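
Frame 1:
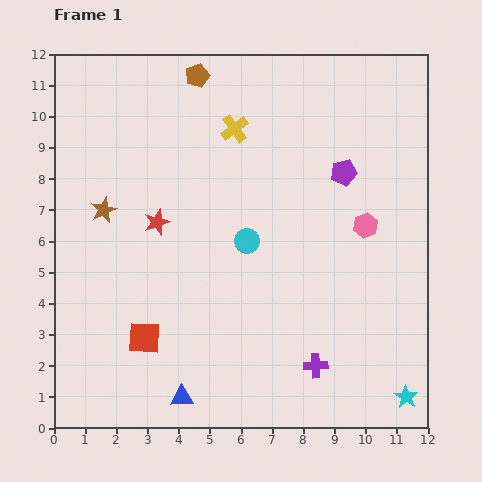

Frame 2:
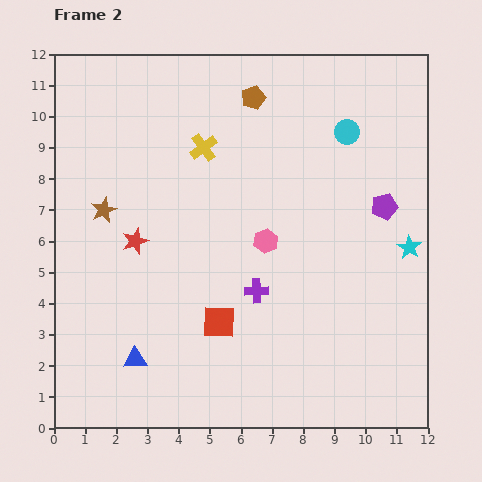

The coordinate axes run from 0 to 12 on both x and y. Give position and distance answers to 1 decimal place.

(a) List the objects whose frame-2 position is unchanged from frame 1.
the brown star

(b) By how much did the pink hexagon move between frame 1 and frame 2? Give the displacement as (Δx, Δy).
(-3.2, -0.5)

The pink hexagon was at (10.0, 6.5) in frame 1 and (6.8, 6.0) in frame 2.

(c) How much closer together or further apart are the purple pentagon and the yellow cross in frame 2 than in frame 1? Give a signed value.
+2.3

Distance in frame 1: 3.8. Distance in frame 2: 6.1.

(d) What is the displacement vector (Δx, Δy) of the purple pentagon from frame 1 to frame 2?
(1.3, -1.1)

The purple pentagon was at (9.3, 8.2) in frame 1 and (10.6, 7.1) in frame 2.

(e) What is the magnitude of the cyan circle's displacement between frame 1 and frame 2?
4.7

The cyan circle moved from (6.2, 6.0) to (9.4, 9.5), a distance of √(3.2² + 3.5²) ≈ 4.7.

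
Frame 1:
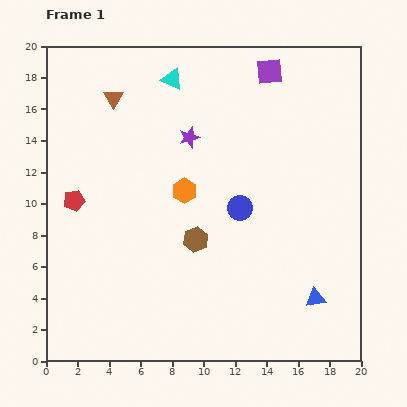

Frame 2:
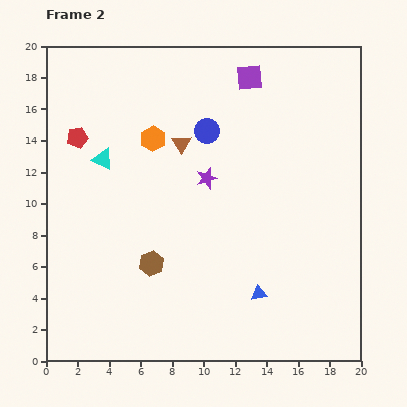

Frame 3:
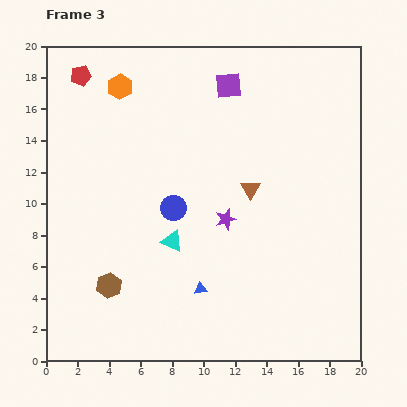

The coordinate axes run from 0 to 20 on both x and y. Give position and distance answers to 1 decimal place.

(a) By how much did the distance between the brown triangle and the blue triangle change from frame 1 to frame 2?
-7.3

Distance in frame 1: 18.0. Distance in frame 2: 10.7.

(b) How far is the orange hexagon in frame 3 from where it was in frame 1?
7.8

The orange hexagon moved from (8.8, 10.8) to (4.7, 17.4), a distance of √(4.1² + 6.6²) ≈ 7.8.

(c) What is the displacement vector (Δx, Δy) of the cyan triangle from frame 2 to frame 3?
(4.4, -5.2)

The cyan triangle was at (3.6, 12.8) in frame 2 and (8.0, 7.6) in frame 3.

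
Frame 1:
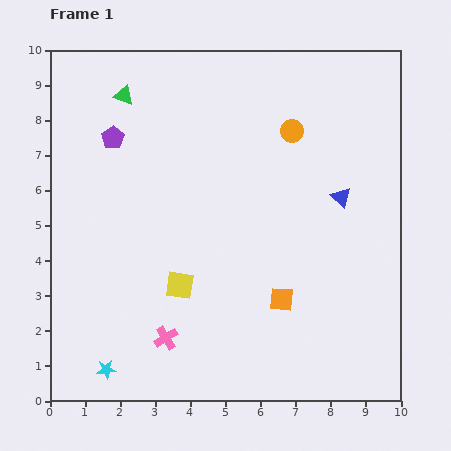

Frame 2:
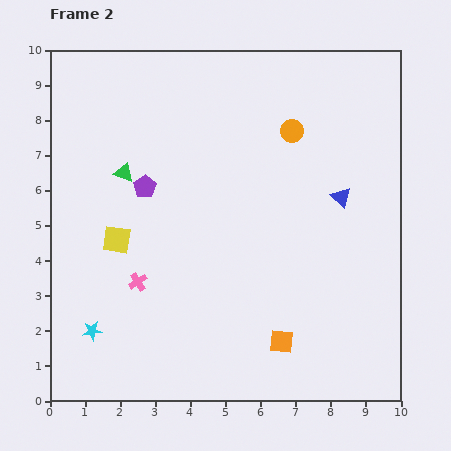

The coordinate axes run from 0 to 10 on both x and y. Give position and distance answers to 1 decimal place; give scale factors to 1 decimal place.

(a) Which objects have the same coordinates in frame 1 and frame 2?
the orange circle, the blue triangle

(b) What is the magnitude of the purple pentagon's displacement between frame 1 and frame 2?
1.7

The purple pentagon moved from (1.8, 7.5) to (2.7, 6.1), a distance of √(0.9² + 1.4²) ≈ 1.7.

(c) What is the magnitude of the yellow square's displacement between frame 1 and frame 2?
2.2

The yellow square moved from (3.7, 3.3) to (1.9, 4.6), a distance of √(1.8² + 1.3²) ≈ 2.2.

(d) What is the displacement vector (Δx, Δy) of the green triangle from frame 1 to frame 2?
(0.0, -2.2)

The green triangle was at (2.1, 8.7) in frame 1 and (2.1, 6.5) in frame 2.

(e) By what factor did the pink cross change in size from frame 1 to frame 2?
0.8×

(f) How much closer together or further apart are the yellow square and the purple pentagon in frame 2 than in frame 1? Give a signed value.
-2.9

Distance in frame 1: 4.6. Distance in frame 2: 1.7.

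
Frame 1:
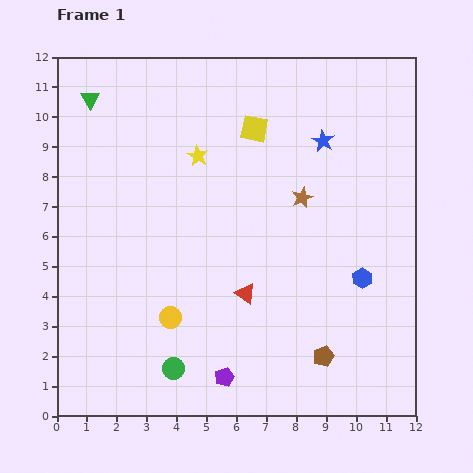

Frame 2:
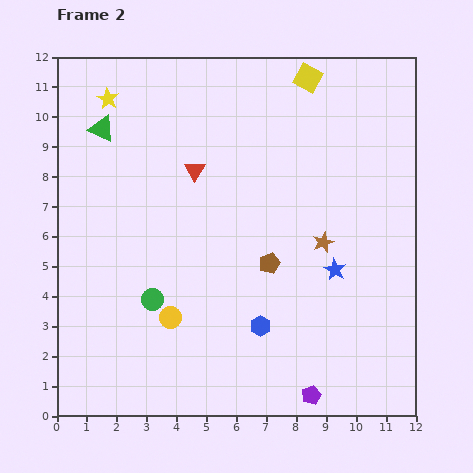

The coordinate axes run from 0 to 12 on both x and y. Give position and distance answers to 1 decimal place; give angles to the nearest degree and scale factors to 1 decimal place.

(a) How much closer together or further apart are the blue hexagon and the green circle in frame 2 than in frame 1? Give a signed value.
-3.3

Distance in frame 1: 7.0. Distance in frame 2: 3.7.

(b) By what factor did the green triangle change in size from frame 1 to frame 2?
1.4×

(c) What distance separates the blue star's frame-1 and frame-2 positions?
4.3

The blue star moved from (8.9, 9.2) to (9.3, 4.9), a distance of √(0.4² + 4.3²) ≈ 4.3.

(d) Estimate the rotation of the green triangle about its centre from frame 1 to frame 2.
35° counter-clockwise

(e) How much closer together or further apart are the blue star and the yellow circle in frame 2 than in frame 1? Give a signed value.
-2.1

Distance in frame 1: 7.8. Distance in frame 2: 5.7.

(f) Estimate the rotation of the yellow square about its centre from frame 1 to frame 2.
18° clockwise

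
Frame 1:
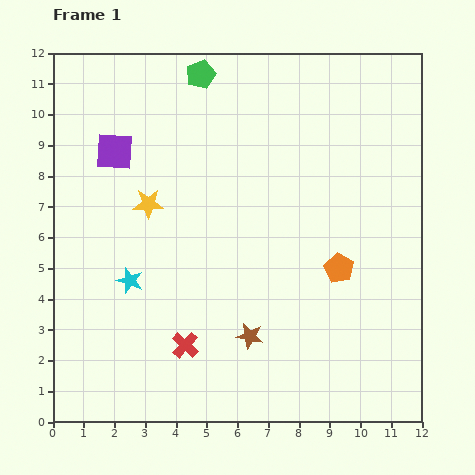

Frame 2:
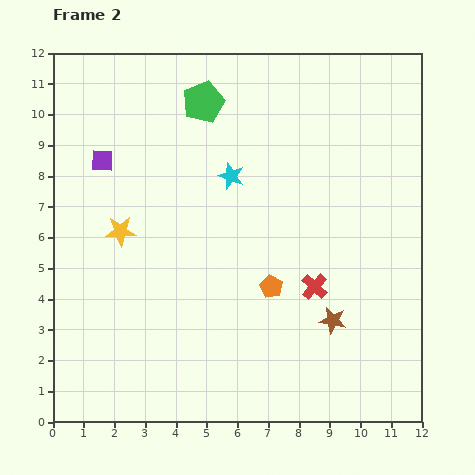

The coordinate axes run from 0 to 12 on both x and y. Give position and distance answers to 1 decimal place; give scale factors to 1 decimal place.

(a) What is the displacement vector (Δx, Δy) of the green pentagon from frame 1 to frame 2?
(0.1, -0.9)

The green pentagon was at (4.8, 11.3) in frame 1 and (4.9, 10.4) in frame 2.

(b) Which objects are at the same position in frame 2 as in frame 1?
none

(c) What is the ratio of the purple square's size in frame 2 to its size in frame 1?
0.6×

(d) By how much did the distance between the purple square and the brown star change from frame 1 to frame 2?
+1.7

Distance in frame 1: 7.4. Distance in frame 2: 9.1.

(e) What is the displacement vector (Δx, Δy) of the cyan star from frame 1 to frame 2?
(3.3, 3.4)

The cyan star was at (2.5, 4.6) in frame 1 and (5.8, 8.0) in frame 2.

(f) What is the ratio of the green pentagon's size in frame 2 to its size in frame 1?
1.4×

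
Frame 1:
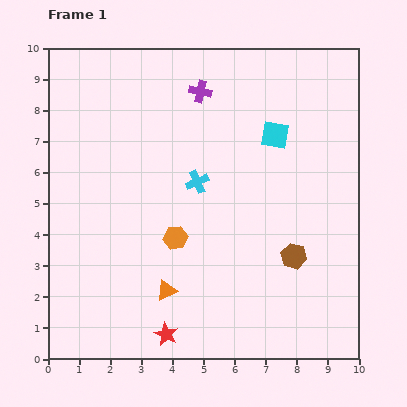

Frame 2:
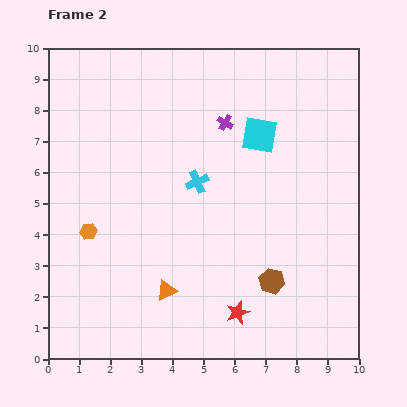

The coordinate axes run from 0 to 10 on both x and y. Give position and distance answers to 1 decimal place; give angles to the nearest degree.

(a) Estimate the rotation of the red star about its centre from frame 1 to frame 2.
25° clockwise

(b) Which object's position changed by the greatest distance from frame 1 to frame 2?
the orange hexagon

(moved 2.8; next 2.4)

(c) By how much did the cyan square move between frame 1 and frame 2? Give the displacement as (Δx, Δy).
(-0.5, 0.0)

The cyan square was at (7.3, 7.2) in frame 1 and (6.8, 7.2) in frame 2.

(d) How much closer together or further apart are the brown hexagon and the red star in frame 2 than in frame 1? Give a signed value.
-3.3

Distance in frame 1: 4.8. Distance in frame 2: 1.5.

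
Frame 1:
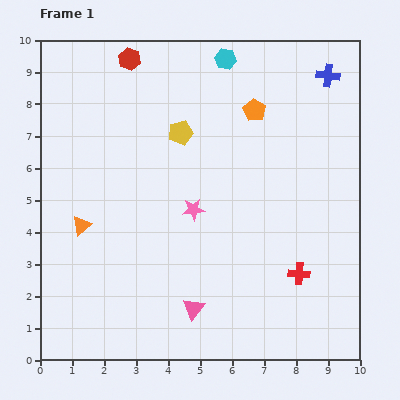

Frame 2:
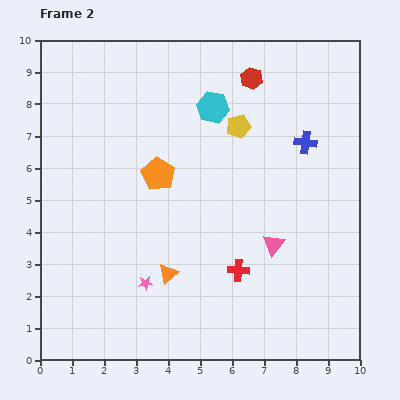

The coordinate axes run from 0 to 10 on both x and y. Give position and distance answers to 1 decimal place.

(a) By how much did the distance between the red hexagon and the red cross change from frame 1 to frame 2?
-2.5

Distance in frame 1: 8.5. Distance in frame 2: 6.0.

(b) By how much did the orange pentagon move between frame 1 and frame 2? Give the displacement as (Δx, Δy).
(-3.0, -2.0)

The orange pentagon was at (6.7, 7.8) in frame 1 and (3.7, 5.8) in frame 2.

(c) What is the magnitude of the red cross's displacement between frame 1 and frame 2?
1.9

The red cross moved from (8.1, 2.7) to (6.2, 2.8), a distance of √(1.9² + 0.1²) ≈ 1.9.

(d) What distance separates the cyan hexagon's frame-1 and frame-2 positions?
1.6

The cyan hexagon moved from (5.8, 9.4) to (5.4, 7.9), a distance of √(0.4² + 1.5²) ≈ 1.6.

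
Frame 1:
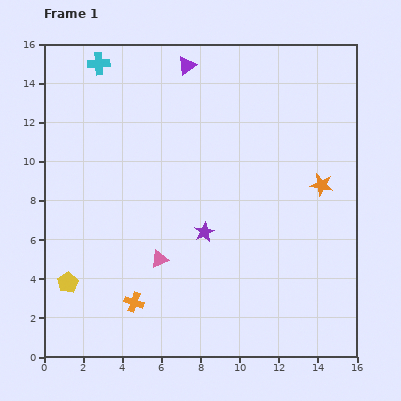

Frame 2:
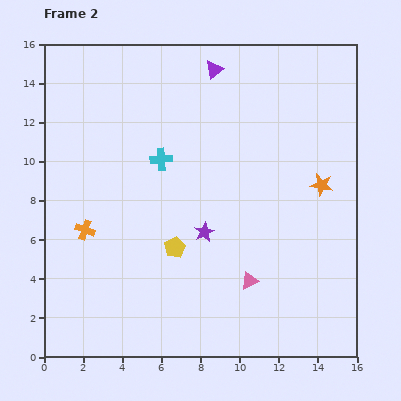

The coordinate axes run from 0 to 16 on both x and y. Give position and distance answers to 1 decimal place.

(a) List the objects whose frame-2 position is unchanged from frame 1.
the purple star, the orange star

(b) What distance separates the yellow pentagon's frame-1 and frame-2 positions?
5.8

The yellow pentagon moved from (1.2, 3.8) to (6.7, 5.6), a distance of √(5.5² + 1.8²) ≈ 5.8.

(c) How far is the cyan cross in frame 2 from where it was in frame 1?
5.9

The cyan cross moved from (2.8, 15.0) to (6.0, 10.1), a distance of √(3.2² + 4.9²) ≈ 5.9.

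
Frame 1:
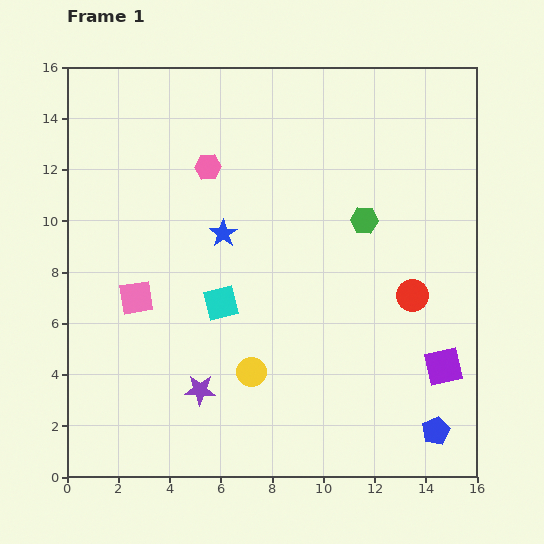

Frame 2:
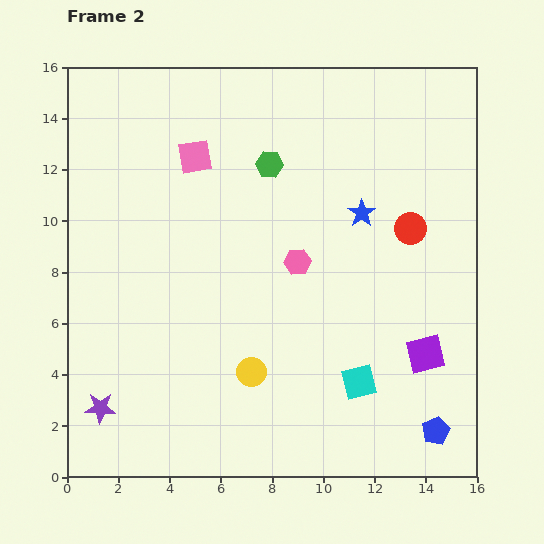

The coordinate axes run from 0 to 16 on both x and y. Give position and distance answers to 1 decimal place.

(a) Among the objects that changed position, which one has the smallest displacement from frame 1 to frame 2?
the purple square

(moved 0.9)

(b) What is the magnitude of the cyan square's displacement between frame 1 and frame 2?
6.2

The cyan square moved from (6.0, 6.8) to (11.4, 3.7), a distance of √(5.4² + 3.1²) ≈ 6.2.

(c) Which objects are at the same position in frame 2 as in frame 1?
the blue pentagon, the yellow circle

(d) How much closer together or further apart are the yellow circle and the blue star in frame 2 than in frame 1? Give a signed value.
+2.0

Distance in frame 1: 5.5. Distance in frame 2: 7.5.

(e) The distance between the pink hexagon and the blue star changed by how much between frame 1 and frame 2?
+0.4

Distance in frame 1: 2.7. Distance in frame 2: 3.1.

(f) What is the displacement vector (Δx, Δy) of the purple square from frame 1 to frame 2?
(-0.7, 0.5)

The purple square was at (14.7, 4.3) in frame 1 and (14.0, 4.8) in frame 2.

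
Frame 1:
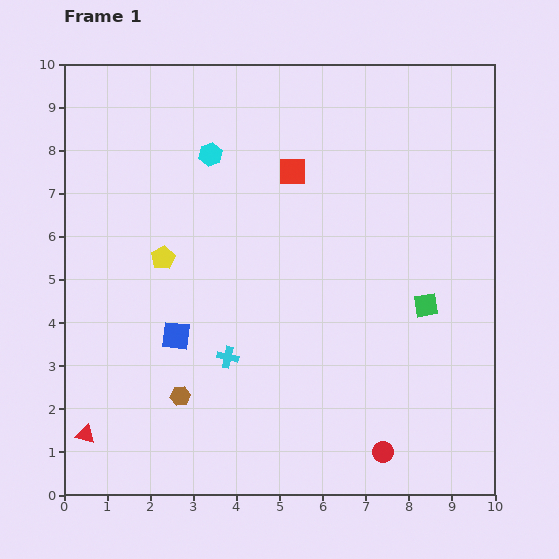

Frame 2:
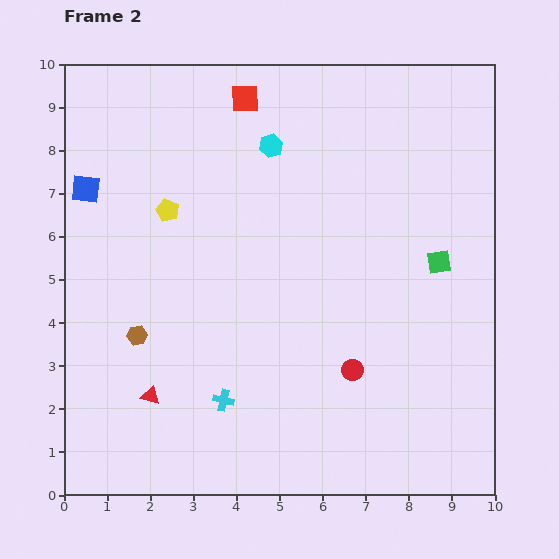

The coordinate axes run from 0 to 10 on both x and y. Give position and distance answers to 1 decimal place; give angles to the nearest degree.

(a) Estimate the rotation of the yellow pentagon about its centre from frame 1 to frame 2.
19° counter-clockwise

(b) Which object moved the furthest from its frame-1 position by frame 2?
the blue square

(moved 4.0; next 2.0)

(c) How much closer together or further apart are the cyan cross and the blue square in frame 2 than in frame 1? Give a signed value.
+4.6

Distance in frame 1: 1.3. Distance in frame 2: 5.9.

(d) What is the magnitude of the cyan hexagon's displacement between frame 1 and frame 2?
1.4

The cyan hexagon moved from (3.4, 7.9) to (4.8, 8.1), a distance of √(1.4² + 0.2²) ≈ 1.4.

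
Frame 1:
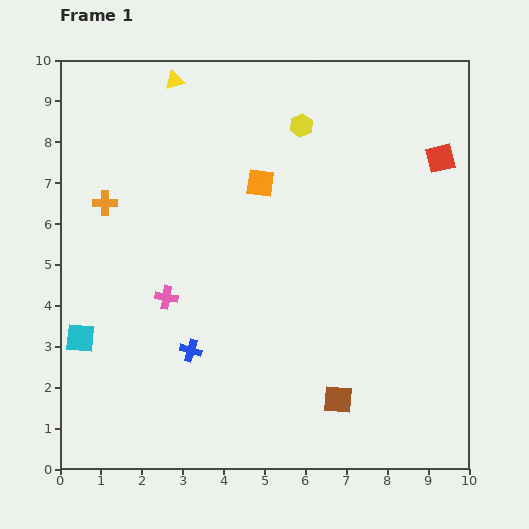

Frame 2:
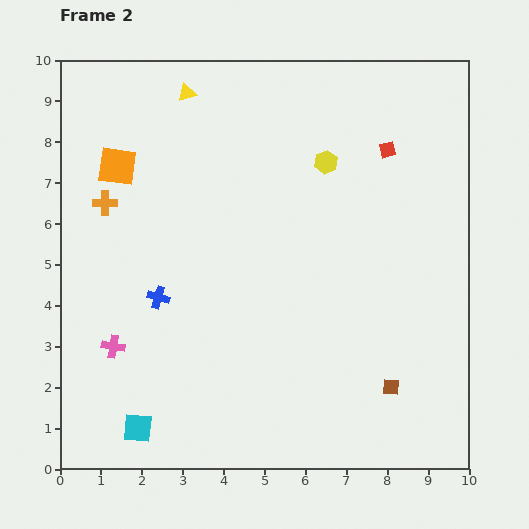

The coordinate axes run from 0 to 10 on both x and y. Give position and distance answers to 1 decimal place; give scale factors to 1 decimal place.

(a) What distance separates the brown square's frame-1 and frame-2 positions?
1.3

The brown square moved from (6.8, 1.7) to (8.1, 2.0), a distance of √(1.3² + 0.3²) ≈ 1.3.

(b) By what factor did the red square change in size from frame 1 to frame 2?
0.6×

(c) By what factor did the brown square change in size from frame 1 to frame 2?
0.6×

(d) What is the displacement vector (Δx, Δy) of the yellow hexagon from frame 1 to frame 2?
(0.6, -0.9)

The yellow hexagon was at (5.9, 8.4) in frame 1 and (6.5, 7.5) in frame 2.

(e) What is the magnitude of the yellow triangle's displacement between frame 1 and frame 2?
0.4

The yellow triangle moved from (2.8, 9.5) to (3.1, 9.2), a distance of √(0.3² + 0.3²) ≈ 0.4.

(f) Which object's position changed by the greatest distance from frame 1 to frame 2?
the orange square

(moved 3.5; next 2.6)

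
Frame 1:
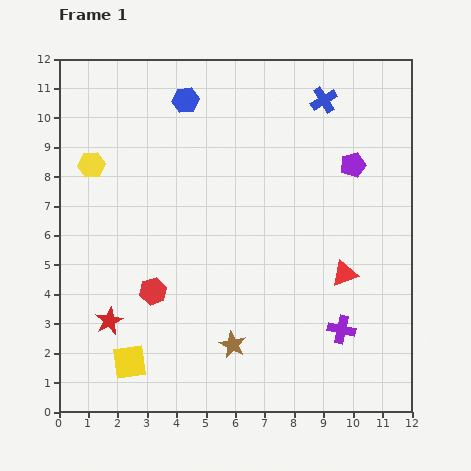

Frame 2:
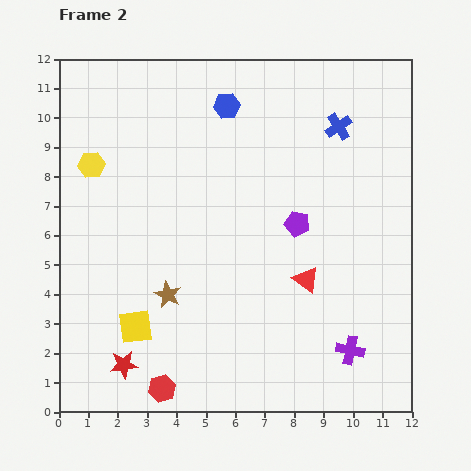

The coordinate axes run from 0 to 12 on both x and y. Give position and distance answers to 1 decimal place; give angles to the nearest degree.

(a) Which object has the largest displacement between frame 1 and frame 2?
the red hexagon

(moved 3.3; next 2.8)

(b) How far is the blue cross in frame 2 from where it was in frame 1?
1.0

The blue cross moved from (9.0, 10.6) to (9.5, 9.7), a distance of √(0.5² + 0.9²) ≈ 1.0.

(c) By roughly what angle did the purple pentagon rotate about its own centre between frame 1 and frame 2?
30° clockwise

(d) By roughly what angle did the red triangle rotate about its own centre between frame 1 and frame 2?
55° clockwise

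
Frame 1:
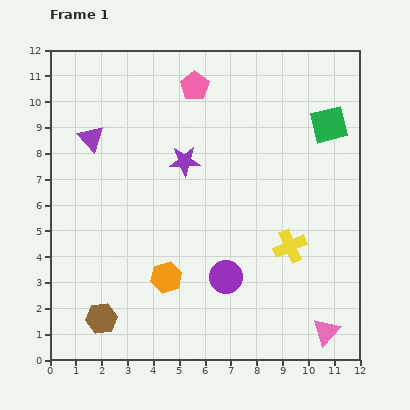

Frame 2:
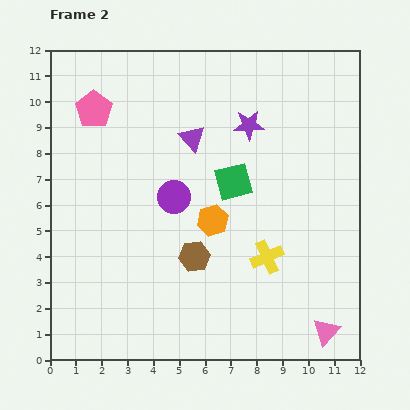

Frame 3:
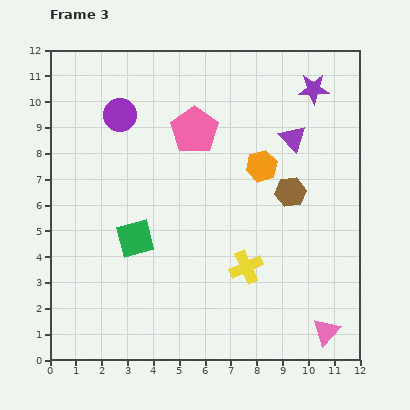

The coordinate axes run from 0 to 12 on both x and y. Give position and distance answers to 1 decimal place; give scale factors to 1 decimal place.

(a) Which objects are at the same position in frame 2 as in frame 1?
the pink triangle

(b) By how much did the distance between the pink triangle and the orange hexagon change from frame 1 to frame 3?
+0.4

Distance in frame 1: 6.5. Distance in frame 3: 6.9.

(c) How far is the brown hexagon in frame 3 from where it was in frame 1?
8.8

The brown hexagon moved from (2.0, 1.6) to (9.3, 6.5), a distance of √(7.3² + 4.9²) ≈ 8.8.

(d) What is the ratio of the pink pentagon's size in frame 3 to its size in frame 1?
1.6×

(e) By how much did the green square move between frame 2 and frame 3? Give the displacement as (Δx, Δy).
(-3.8, -2.2)

The green square was at (7.1, 6.9) in frame 2 and (3.3, 4.7) in frame 3.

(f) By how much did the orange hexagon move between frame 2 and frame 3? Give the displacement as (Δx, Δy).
(1.9, 2.1)

The orange hexagon was at (6.3, 5.4) in frame 2 and (8.2, 7.5) in frame 3.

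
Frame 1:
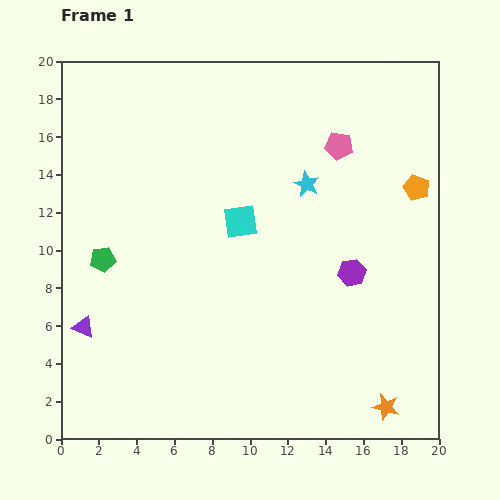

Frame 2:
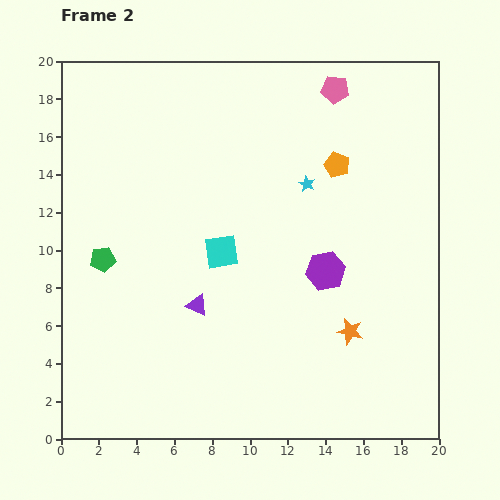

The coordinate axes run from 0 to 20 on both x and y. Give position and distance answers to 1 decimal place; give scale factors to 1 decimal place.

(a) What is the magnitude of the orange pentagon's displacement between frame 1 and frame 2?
4.4

The orange pentagon moved from (18.8, 13.3) to (14.6, 14.5), a distance of √(4.2² + 1.2²) ≈ 4.4.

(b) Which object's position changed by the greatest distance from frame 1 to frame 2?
the purple triangle

(moved 6.1; next 4.4)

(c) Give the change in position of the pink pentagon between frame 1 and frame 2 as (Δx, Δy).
(-0.2, 3.0)

The pink pentagon was at (14.7, 15.5) in frame 1 and (14.5, 18.5) in frame 2.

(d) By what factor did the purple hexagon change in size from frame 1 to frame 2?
1.4×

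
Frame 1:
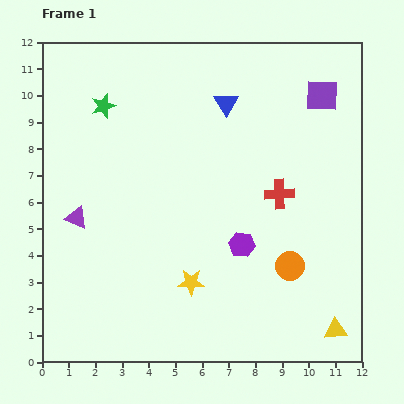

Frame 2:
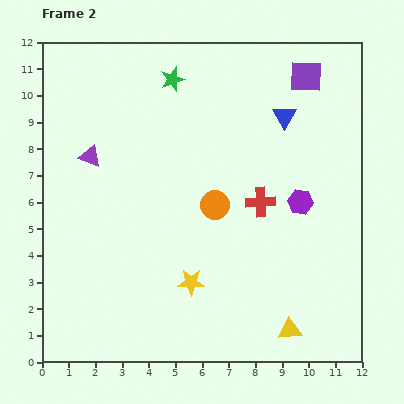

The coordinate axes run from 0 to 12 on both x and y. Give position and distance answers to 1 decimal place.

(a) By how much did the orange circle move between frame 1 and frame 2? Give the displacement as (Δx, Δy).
(-2.8, 2.3)

The orange circle was at (9.3, 3.6) in frame 1 and (6.5, 5.9) in frame 2.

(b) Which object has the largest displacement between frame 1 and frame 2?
the orange circle

(moved 3.6; next 2.8)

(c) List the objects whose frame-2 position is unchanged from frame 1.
the yellow star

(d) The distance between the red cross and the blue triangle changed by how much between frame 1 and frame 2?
-0.6

Distance in frame 1: 3.9. Distance in frame 2: 3.3.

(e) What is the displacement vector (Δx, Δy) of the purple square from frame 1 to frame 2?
(-0.6, 0.7)

The purple square was at (10.5, 10.0) in frame 1 and (9.9, 10.7) in frame 2.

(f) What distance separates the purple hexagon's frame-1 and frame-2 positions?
2.7

The purple hexagon moved from (7.5, 4.4) to (9.7, 6.0), a distance of √(2.2² + 1.6²) ≈ 2.7.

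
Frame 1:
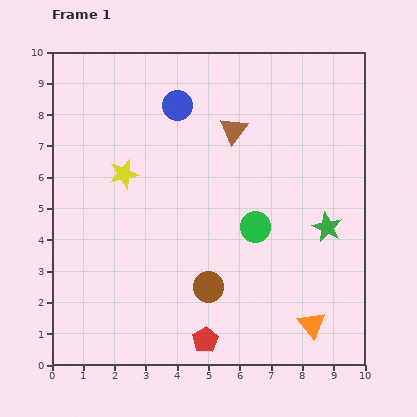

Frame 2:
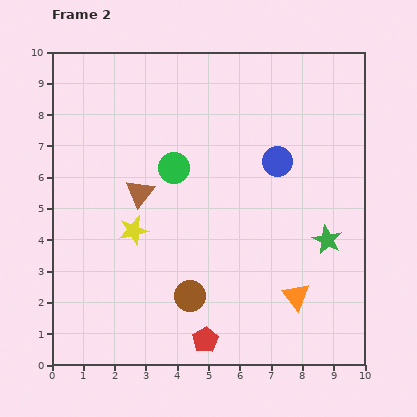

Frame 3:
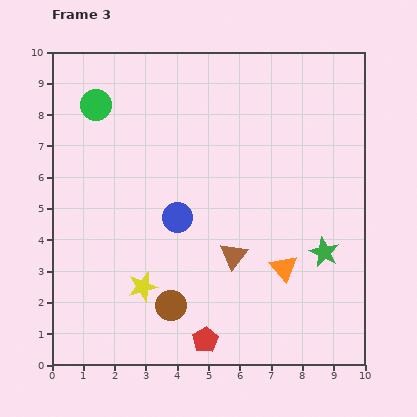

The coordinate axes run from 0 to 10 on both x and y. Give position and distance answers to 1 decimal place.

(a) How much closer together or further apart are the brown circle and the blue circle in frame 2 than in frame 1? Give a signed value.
-0.8

Distance in frame 1: 5.9. Distance in frame 2: 5.1.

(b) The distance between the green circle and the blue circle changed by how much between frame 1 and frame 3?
-0.2

Distance in frame 1: 4.6. Distance in frame 3: 4.4.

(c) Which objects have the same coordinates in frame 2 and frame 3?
the red pentagon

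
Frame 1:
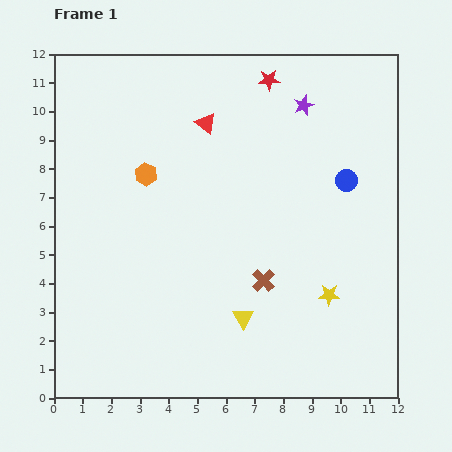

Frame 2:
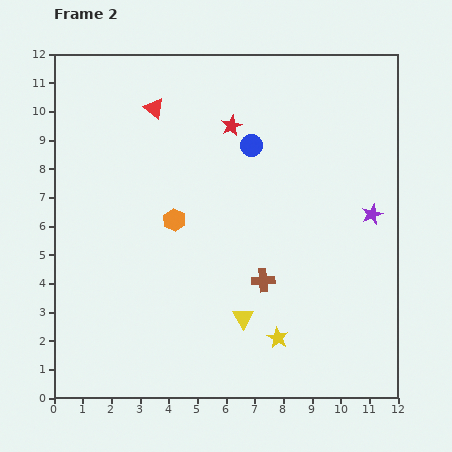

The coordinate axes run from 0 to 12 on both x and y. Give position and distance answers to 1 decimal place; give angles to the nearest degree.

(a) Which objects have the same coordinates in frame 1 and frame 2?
the yellow triangle, the brown cross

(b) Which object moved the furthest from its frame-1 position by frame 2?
the purple star

(moved 4.5; next 3.5)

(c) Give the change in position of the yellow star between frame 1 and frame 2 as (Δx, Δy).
(-1.8, -1.5)

The yellow star was at (9.6, 3.6) in frame 1 and (7.8, 2.1) in frame 2.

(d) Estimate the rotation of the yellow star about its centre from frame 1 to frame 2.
27° clockwise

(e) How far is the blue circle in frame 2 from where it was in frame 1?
3.5

The blue circle moved from (10.2, 7.6) to (6.9, 8.8), a distance of √(3.3² + 1.2²) ≈ 3.5.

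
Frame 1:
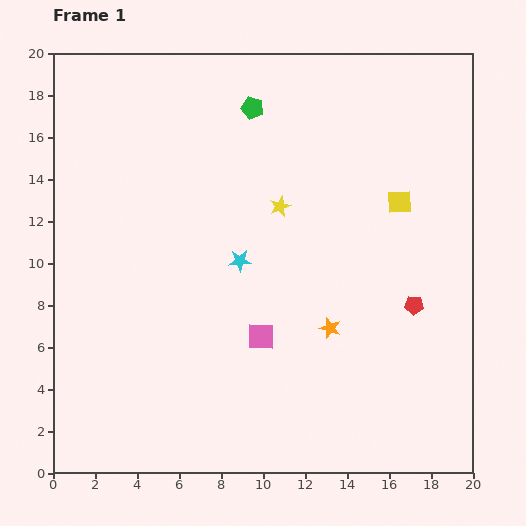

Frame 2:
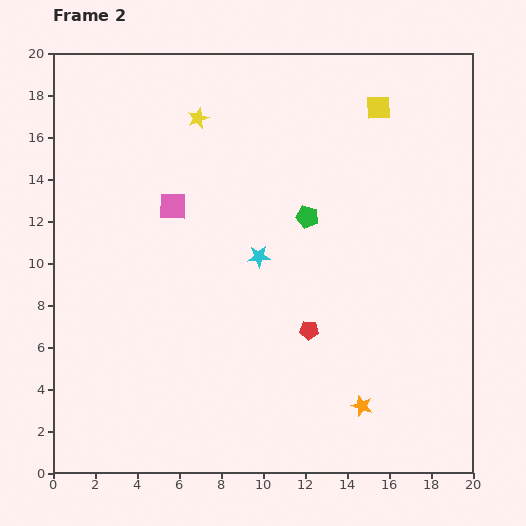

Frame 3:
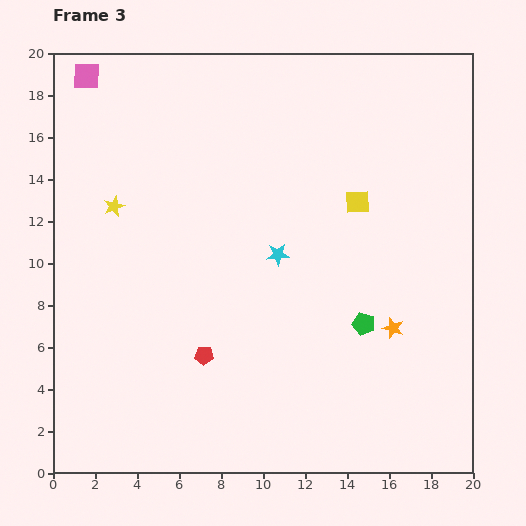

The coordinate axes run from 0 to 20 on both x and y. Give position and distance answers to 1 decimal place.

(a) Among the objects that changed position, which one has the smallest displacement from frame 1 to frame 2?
the cyan star

(moved 0.9)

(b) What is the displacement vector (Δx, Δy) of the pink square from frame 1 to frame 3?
(-8.3, 12.4)

The pink square was at (9.9, 6.5) in frame 1 and (1.6, 18.9) in frame 3.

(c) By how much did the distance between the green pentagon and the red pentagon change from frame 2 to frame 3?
+2.3

Distance in frame 2: 5.4. Distance in frame 3: 7.7.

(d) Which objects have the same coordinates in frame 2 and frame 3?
none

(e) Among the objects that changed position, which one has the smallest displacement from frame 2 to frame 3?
the cyan star

(moved 0.9)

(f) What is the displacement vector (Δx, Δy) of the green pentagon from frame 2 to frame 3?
(2.7, -5.1)

The green pentagon was at (12.1, 12.2) in frame 2 and (14.8, 7.1) in frame 3.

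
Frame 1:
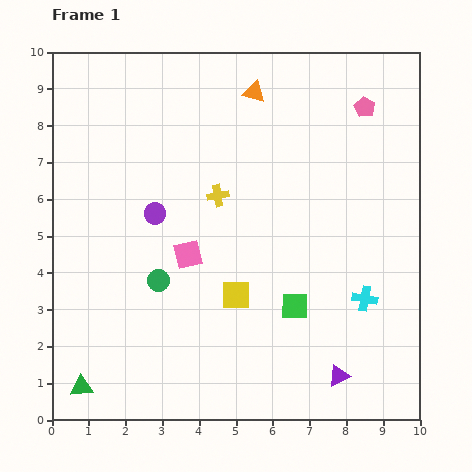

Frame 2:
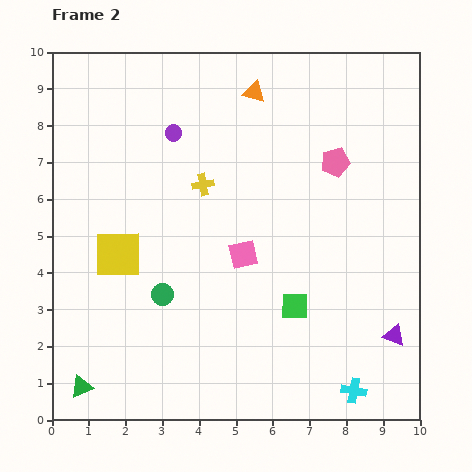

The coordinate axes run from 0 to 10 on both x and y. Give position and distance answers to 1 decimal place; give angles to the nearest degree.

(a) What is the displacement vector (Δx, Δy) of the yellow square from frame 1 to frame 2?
(-3.2, 1.1)

The yellow square was at (5.0, 3.4) in frame 1 and (1.8, 4.5) in frame 2.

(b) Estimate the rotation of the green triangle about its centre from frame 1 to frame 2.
16° counter-clockwise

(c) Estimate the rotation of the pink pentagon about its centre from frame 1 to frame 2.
30° clockwise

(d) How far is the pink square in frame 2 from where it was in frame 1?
1.5

The pink square moved from (3.7, 4.5) to (5.2, 4.5), a distance of √(1.5² + 0.0²) ≈ 1.5.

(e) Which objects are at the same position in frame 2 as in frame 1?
the green triangle, the orange triangle, the green square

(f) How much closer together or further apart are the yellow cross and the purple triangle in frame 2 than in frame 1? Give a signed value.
+0.7

Distance in frame 1: 5.9. Distance in frame 2: 6.6.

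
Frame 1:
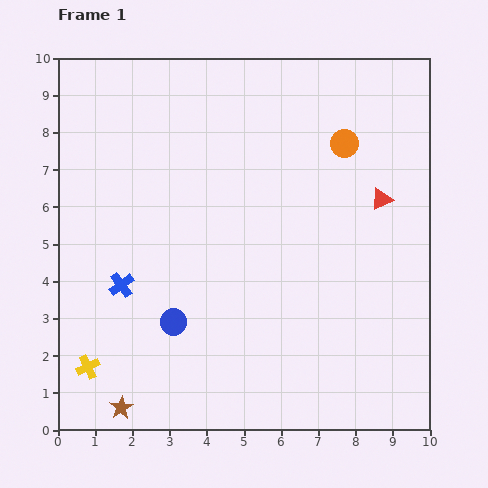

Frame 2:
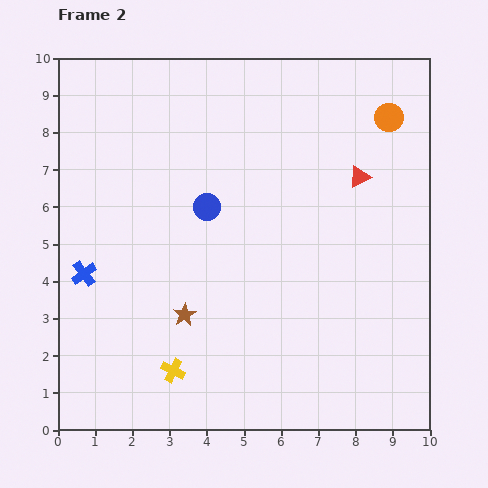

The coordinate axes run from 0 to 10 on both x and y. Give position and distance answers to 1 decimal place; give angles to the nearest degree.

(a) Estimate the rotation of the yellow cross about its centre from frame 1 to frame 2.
38° counter-clockwise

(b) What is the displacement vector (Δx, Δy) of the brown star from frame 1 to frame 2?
(1.7, 2.5)

The brown star was at (1.7, 0.6) in frame 1 and (3.4, 3.1) in frame 2.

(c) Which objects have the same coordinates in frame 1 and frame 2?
none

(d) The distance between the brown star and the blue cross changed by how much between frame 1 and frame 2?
-0.4

Distance in frame 1: 3.3. Distance in frame 2: 2.9.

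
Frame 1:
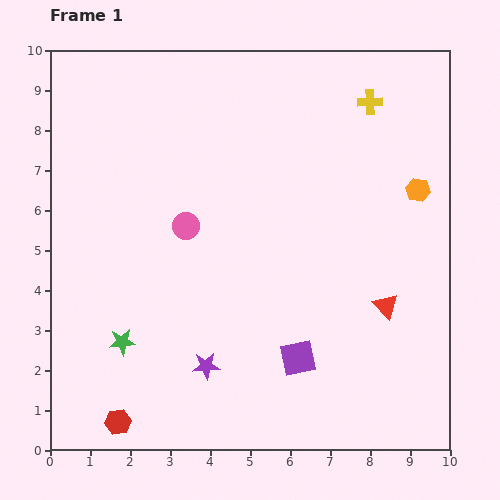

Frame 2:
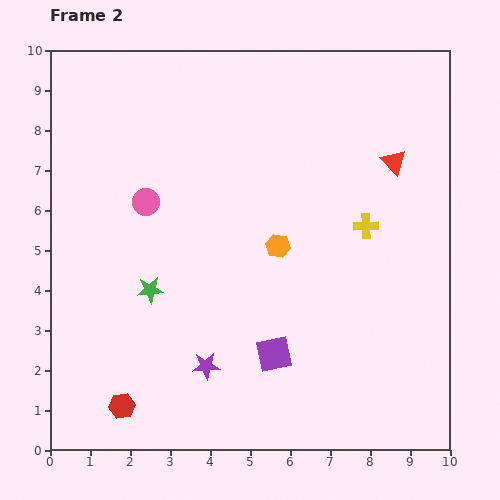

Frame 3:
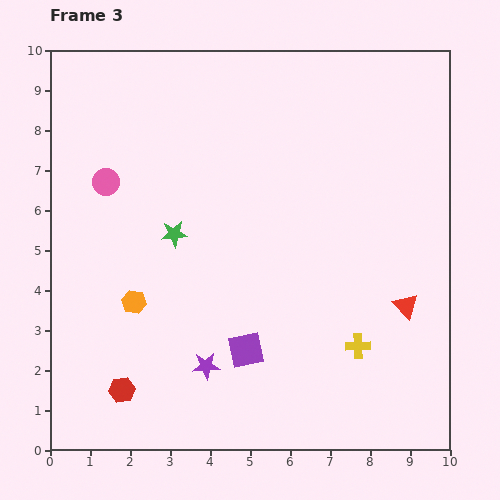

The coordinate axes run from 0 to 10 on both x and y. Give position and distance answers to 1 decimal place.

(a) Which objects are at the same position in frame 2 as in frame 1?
the purple star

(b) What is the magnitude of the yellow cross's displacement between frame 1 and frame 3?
6.1

The yellow cross moved from (8.0, 8.7) to (7.7, 2.6), a distance of √(0.3² + 6.1²) ≈ 6.1.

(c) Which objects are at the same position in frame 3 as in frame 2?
the purple star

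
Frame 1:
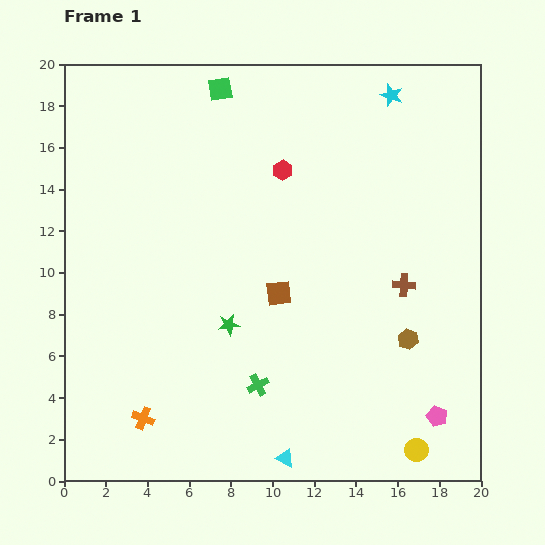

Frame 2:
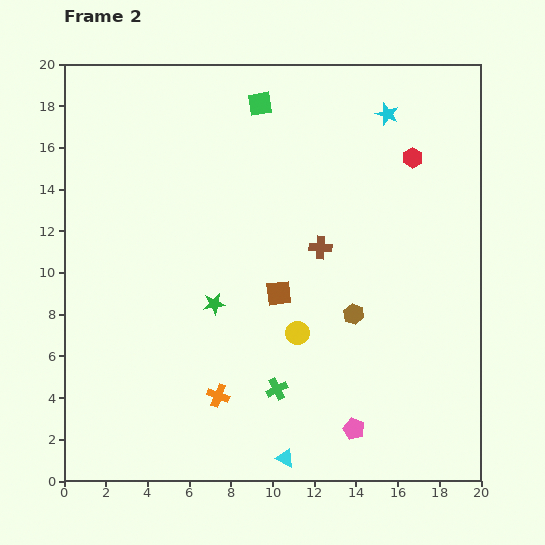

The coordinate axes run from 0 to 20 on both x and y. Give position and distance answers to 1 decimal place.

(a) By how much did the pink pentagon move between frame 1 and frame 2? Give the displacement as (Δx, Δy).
(-4.0, -0.6)

The pink pentagon was at (17.9, 3.1) in frame 1 and (13.9, 2.5) in frame 2.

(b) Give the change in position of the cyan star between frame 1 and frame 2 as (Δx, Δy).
(-0.2, -0.9)

The cyan star was at (15.7, 18.5) in frame 1 and (15.5, 17.6) in frame 2.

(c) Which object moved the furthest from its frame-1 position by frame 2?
the yellow circle

(moved 8.0; next 6.2)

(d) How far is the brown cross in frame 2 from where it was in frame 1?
4.4

The brown cross moved from (16.3, 9.4) to (12.3, 11.2), a distance of √(4.0² + 1.8²) ≈ 4.4.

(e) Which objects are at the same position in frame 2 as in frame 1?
the cyan triangle, the brown square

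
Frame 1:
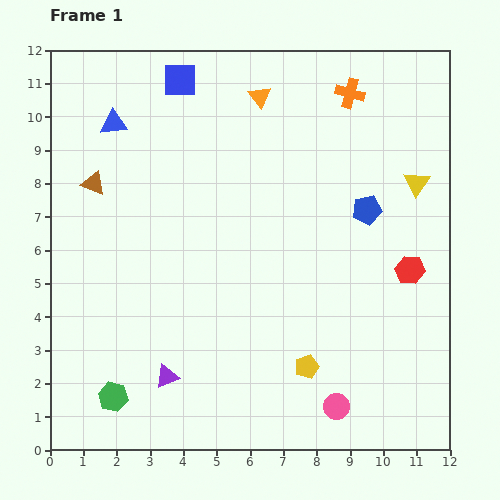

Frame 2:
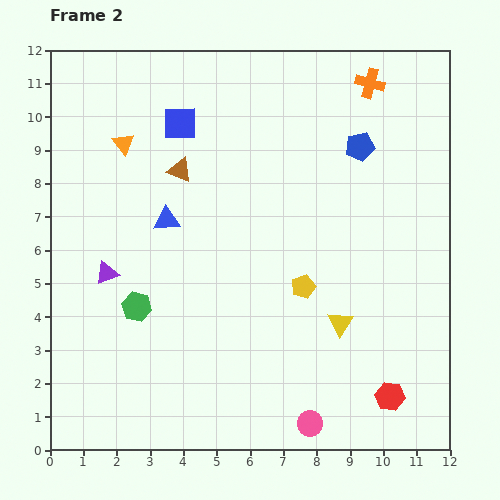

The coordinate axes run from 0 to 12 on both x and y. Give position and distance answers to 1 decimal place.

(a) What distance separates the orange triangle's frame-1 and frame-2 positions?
4.3

The orange triangle moved from (6.3, 10.6) to (2.2, 9.2), a distance of √(4.1² + 1.4²) ≈ 4.3.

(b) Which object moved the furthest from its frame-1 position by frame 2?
the yellow triangle

(moved 4.8; next 4.3)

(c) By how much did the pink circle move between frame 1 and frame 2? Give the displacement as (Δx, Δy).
(-0.8, -0.5)

The pink circle was at (8.6, 1.3) in frame 1 and (7.8, 0.8) in frame 2.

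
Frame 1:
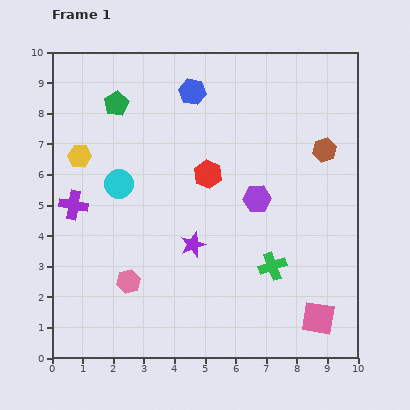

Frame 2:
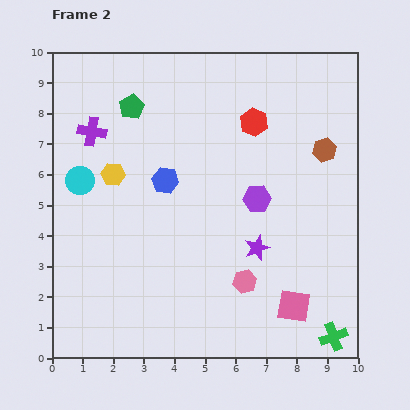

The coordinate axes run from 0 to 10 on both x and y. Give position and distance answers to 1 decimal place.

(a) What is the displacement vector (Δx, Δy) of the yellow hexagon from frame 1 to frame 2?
(1.1, -0.6)

The yellow hexagon was at (0.9, 6.6) in frame 1 and (2.0, 6.0) in frame 2.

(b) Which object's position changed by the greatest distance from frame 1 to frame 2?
the pink hexagon

(moved 3.8; next 3.0)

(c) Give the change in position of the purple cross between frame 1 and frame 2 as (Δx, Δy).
(0.6, 2.4)

The purple cross was at (0.7, 5.0) in frame 1 and (1.3, 7.4) in frame 2.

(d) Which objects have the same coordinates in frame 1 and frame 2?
the purple hexagon, the brown hexagon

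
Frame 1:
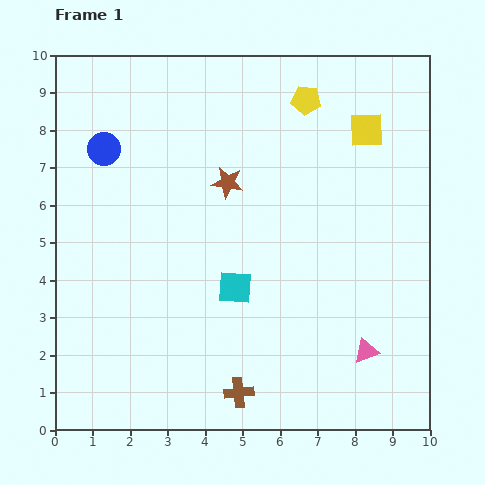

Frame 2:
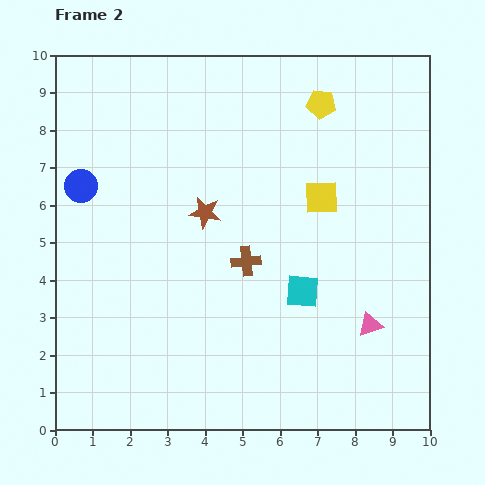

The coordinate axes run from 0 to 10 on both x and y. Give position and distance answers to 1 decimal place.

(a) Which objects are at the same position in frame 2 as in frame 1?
none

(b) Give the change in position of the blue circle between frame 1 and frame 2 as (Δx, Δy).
(-0.6, -1.0)

The blue circle was at (1.3, 7.5) in frame 1 and (0.7, 6.5) in frame 2.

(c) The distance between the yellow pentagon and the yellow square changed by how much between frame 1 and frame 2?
+0.7

Distance in frame 1: 1.8. Distance in frame 2: 2.5.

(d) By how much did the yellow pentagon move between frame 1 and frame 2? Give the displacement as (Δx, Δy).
(0.4, -0.1)

The yellow pentagon was at (6.7, 8.8) in frame 1 and (7.1, 8.7) in frame 2.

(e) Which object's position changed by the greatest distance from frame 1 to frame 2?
the brown cross

(moved 3.5; next 2.2)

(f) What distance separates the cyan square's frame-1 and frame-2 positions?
1.8

The cyan square moved from (4.8, 3.8) to (6.6, 3.7), a distance of √(1.8² + 0.1²) ≈ 1.8.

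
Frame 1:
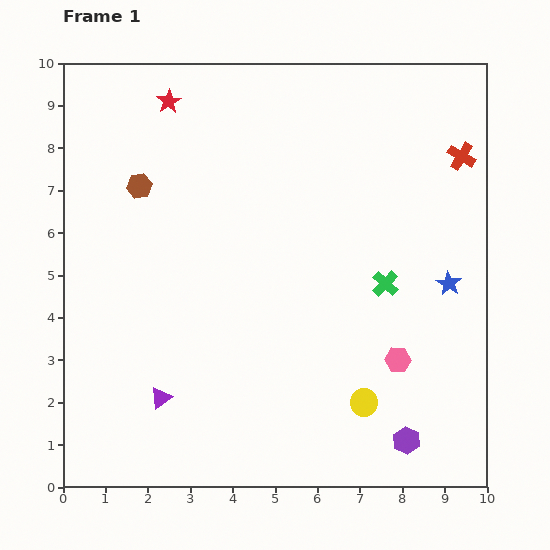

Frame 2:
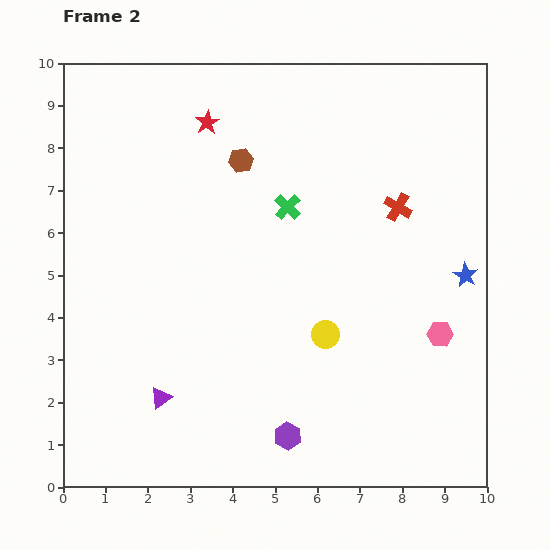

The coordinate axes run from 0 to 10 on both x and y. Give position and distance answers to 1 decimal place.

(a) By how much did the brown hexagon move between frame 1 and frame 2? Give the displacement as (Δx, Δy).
(2.4, 0.6)

The brown hexagon was at (1.8, 7.1) in frame 1 and (4.2, 7.7) in frame 2.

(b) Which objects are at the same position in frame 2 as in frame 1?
the purple triangle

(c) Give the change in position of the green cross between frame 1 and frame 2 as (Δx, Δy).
(-2.3, 1.8)

The green cross was at (7.6, 4.8) in frame 1 and (5.3, 6.6) in frame 2.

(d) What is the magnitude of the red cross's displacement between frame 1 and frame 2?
1.9

The red cross moved from (9.4, 7.8) to (7.9, 6.6), a distance of √(1.5² + 1.2²) ≈ 1.9.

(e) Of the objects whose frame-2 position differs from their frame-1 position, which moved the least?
the blue star

(moved 0.4)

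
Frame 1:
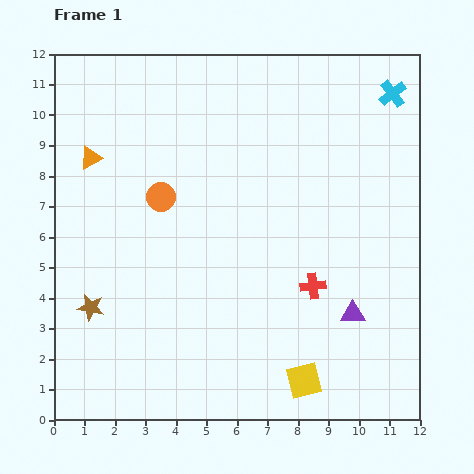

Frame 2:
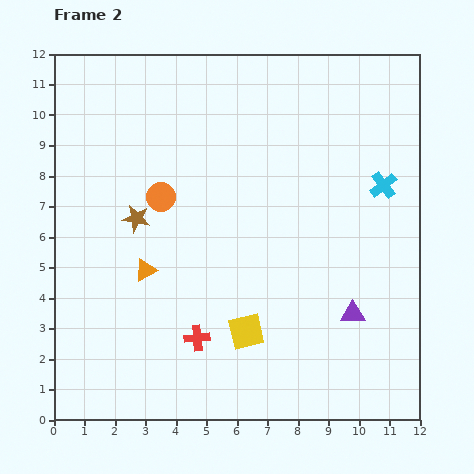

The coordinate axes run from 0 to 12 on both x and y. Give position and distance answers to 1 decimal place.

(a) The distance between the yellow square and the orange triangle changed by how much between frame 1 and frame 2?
-6.2

Distance in frame 1: 10.1. Distance in frame 2: 3.9.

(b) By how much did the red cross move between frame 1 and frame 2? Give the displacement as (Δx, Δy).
(-3.8, -1.7)

The red cross was at (8.5, 4.4) in frame 1 and (4.7, 2.7) in frame 2.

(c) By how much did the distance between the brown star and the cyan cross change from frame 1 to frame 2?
-3.9

Distance in frame 1: 12.1. Distance in frame 2: 8.2.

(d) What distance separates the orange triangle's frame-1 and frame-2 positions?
4.1

The orange triangle moved from (1.2, 8.6) to (3.0, 4.9), a distance of √(1.8² + 3.7²) ≈ 4.1.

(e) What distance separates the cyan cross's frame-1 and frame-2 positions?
3.0

The cyan cross moved from (11.1, 10.7) to (10.8, 7.7), a distance of √(0.3² + 3.0²) ≈ 3.0.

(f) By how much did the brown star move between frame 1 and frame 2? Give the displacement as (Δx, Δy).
(1.5, 2.9)

The brown star was at (1.2, 3.7) in frame 1 and (2.7, 6.6) in frame 2.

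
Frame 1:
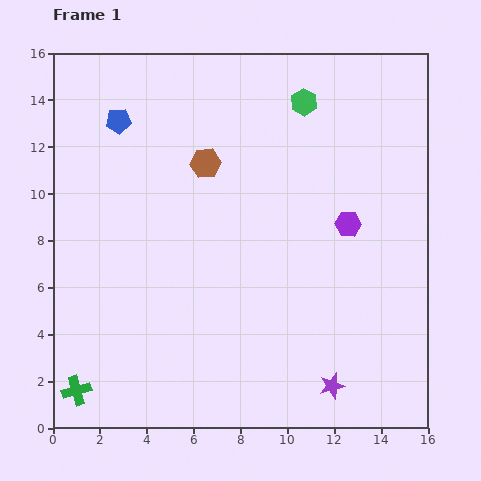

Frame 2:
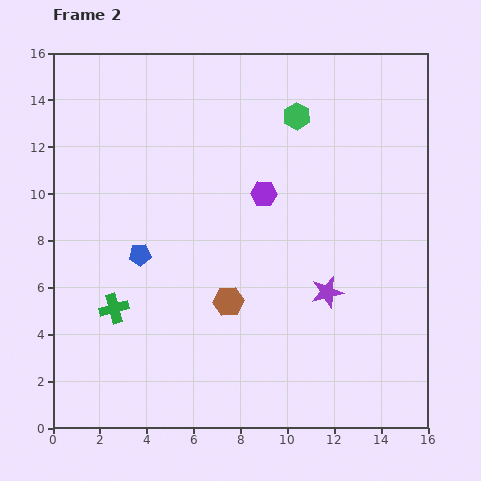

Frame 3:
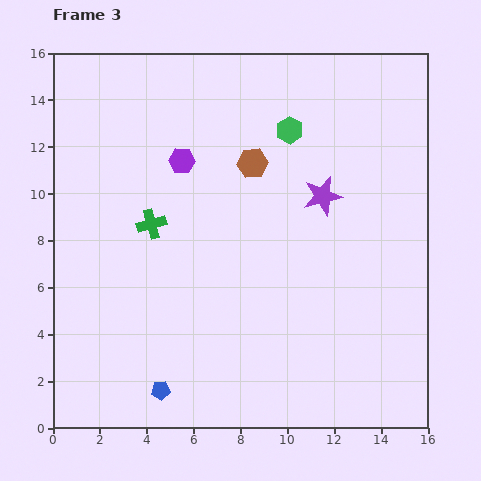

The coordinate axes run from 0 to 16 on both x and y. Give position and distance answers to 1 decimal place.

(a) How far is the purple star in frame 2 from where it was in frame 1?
4.0

The purple star moved from (11.9, 1.8) to (11.7, 5.8), a distance of √(0.2² + 4.0²) ≈ 4.0.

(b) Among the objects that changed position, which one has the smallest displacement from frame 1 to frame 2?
the green hexagon

(moved 0.7)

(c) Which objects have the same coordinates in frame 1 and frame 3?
none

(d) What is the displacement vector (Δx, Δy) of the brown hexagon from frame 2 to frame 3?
(1.0, 5.9)

The brown hexagon was at (7.5, 5.4) in frame 2 and (8.5, 11.3) in frame 3.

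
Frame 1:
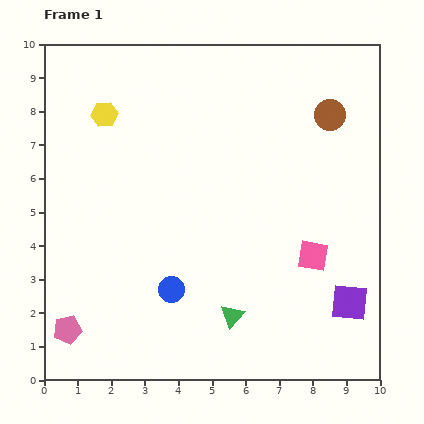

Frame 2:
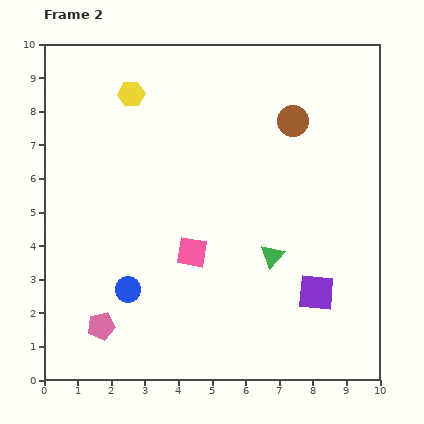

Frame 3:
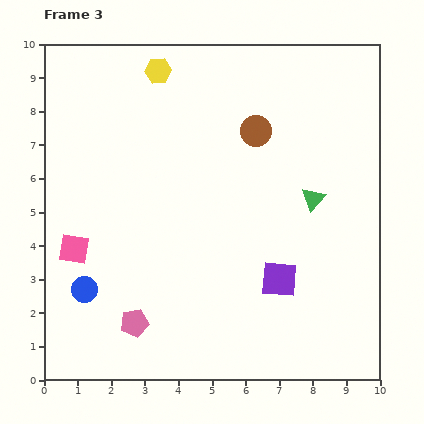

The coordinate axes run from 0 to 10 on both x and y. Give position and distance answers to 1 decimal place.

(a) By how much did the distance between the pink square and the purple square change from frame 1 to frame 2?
+2.1

Distance in frame 1: 1.8. Distance in frame 2: 3.9.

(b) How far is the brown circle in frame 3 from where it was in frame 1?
2.3

The brown circle moved from (8.5, 7.9) to (6.3, 7.4), a distance of √(2.2² + 0.5²) ≈ 2.3.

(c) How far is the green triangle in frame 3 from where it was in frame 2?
2.1

The green triangle moved from (6.8, 3.7) to (8.0, 5.4), a distance of √(1.2² + 1.7²) ≈ 2.1.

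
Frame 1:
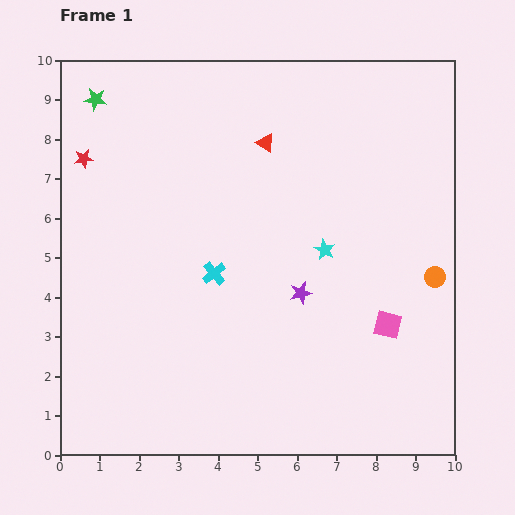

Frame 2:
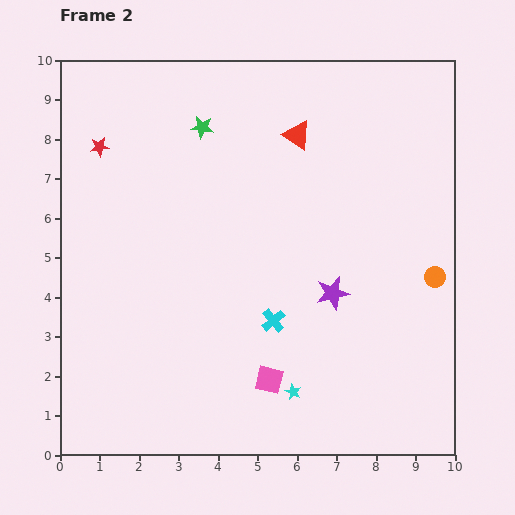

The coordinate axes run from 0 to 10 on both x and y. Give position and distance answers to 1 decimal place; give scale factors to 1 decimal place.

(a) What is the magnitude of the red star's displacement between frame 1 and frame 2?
0.5

The red star moved from (0.6, 7.5) to (1.0, 7.8), a distance of √(0.4² + 0.3²) ≈ 0.5.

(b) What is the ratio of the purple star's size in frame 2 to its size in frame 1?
1.5×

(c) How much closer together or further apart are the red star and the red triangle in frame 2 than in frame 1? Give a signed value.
+0.4

Distance in frame 1: 4.6. Distance in frame 2: 5.0.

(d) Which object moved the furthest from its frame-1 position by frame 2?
the cyan star

(moved 3.7; next 3.3)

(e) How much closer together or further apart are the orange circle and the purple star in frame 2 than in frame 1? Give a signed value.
-0.8

Distance in frame 1: 3.4. Distance in frame 2: 2.6.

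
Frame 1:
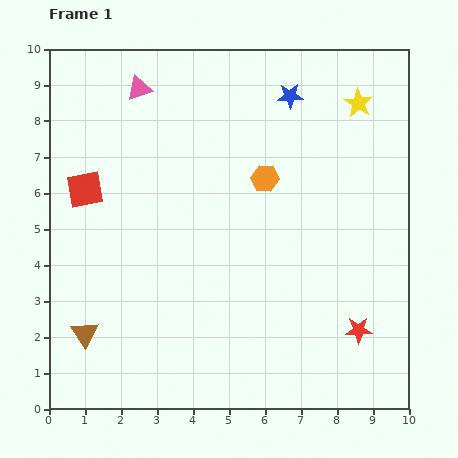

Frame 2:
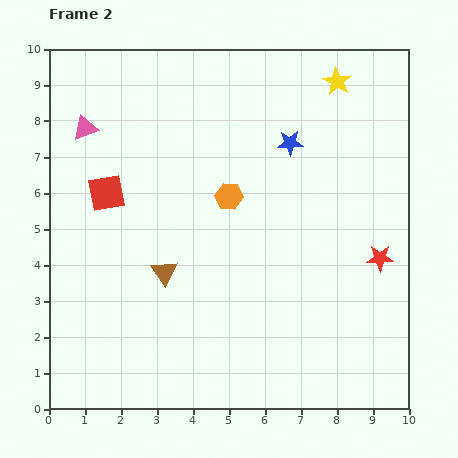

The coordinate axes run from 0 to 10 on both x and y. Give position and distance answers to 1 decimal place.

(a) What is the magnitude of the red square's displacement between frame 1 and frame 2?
0.6

The red square moved from (1.0, 6.1) to (1.6, 6.0), a distance of √(0.6² + 0.1²) ≈ 0.6.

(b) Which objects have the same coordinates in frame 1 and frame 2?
none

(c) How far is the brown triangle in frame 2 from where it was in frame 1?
2.8

The brown triangle moved from (1.0, 2.1) to (3.2, 3.8), a distance of √(2.2² + 1.7²) ≈ 2.8.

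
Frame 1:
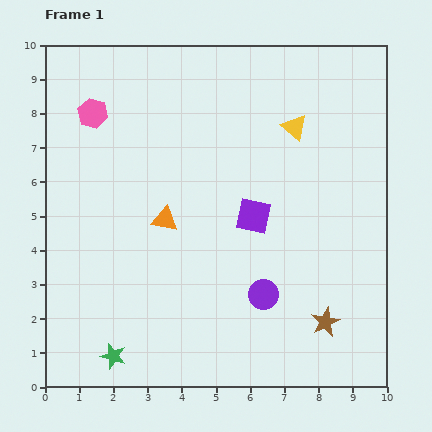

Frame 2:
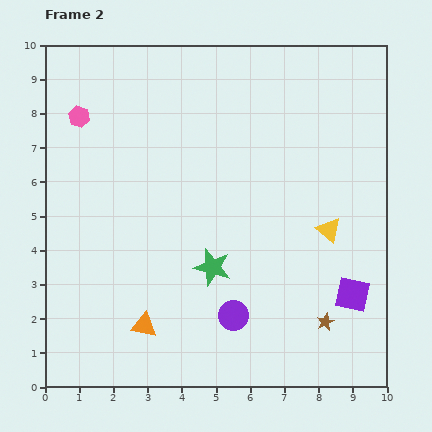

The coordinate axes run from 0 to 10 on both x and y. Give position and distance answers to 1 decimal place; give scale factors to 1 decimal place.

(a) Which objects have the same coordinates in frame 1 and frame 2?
the brown star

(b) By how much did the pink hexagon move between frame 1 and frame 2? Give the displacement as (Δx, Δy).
(-0.4, -0.1)

The pink hexagon was at (1.4, 8.0) in frame 1 and (1.0, 7.9) in frame 2.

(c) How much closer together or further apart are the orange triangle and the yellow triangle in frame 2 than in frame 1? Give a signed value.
+1.4

Distance in frame 1: 4.7. Distance in frame 2: 6.1.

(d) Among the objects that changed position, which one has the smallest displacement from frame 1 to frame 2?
the pink hexagon

(moved 0.4)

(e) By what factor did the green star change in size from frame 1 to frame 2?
1.4×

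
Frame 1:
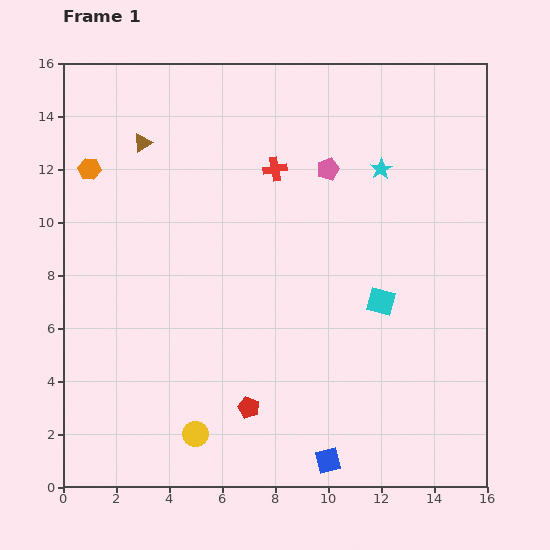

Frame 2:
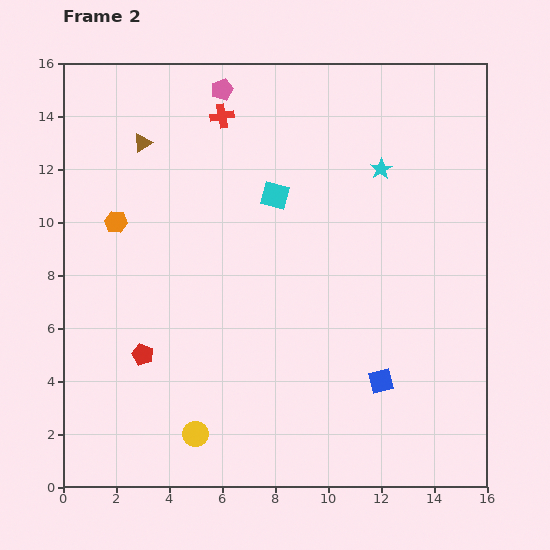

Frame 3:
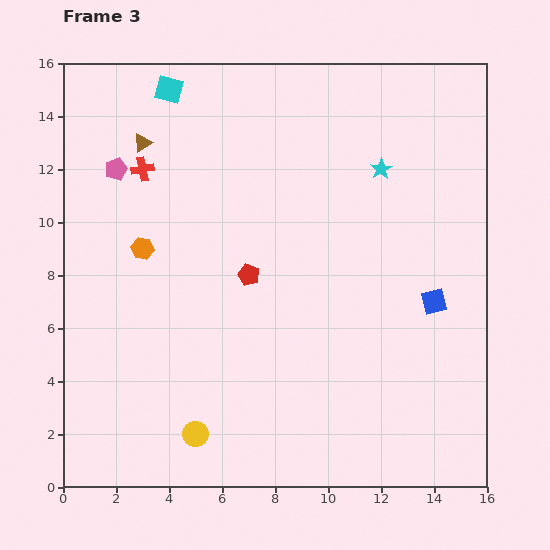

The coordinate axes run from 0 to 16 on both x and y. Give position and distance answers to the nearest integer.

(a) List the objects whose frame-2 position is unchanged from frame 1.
the brown triangle, the cyan star, the yellow circle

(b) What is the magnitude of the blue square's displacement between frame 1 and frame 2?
4

The blue square moved from (10, 1) to (12, 4), a distance of √(2² + 3²) ≈ 4.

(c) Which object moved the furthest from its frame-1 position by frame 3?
the cyan square

(moved 11; next 8)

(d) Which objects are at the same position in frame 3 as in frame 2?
the brown triangle, the cyan star, the yellow circle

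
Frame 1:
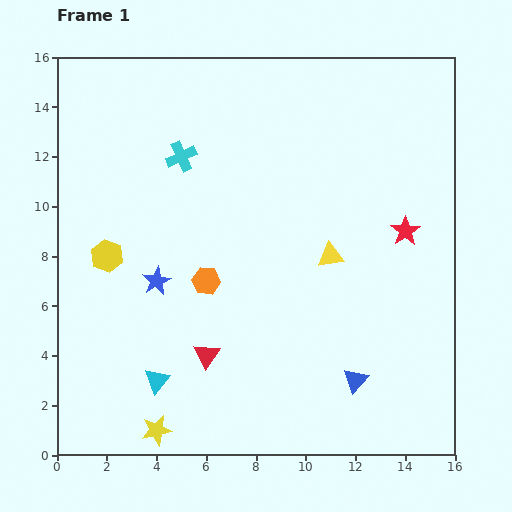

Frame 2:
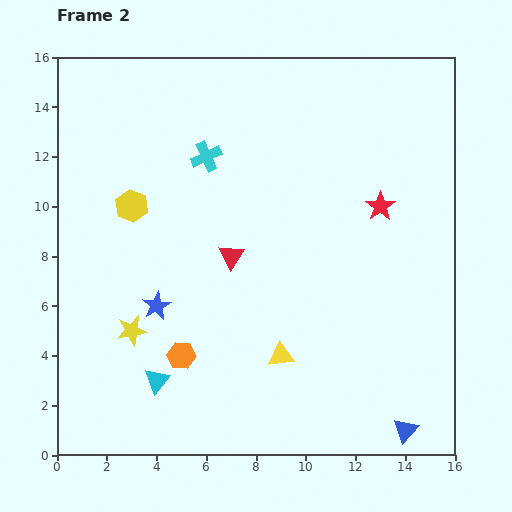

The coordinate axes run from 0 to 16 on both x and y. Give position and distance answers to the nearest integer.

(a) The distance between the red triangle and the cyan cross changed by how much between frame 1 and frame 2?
-4

Distance in frame 1: 8. Distance in frame 2: 4.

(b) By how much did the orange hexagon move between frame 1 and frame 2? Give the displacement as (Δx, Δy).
(-1, -3)

The orange hexagon was at (6, 7) in frame 1 and (5, 4) in frame 2.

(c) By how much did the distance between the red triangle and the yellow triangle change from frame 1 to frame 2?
-2

Distance in frame 1: 6. Distance in frame 2: 4.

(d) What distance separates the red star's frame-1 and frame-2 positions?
1

The red star moved from (14, 9) to (13, 10), a distance of √(1² + 1²) ≈ 1.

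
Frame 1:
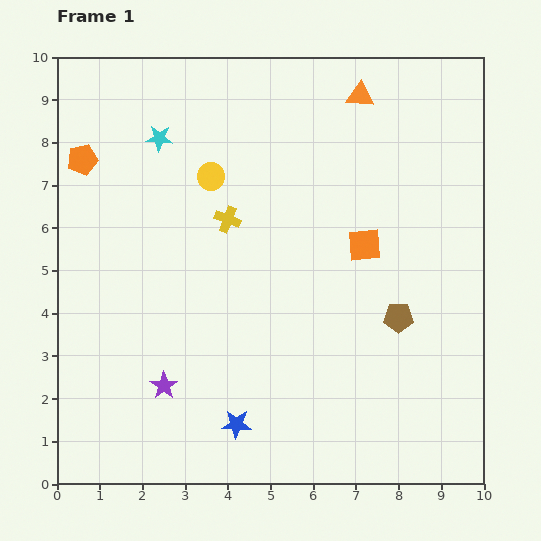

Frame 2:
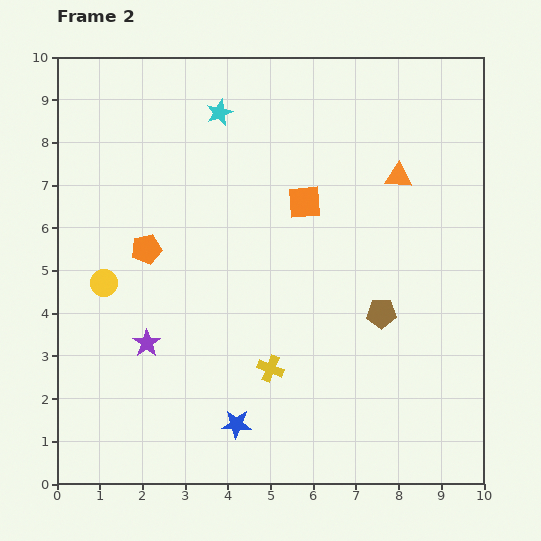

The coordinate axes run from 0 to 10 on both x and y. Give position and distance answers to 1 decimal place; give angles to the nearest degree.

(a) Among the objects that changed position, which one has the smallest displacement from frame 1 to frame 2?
the brown pentagon

(moved 0.4)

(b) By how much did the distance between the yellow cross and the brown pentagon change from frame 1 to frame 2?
-1.7

Distance in frame 1: 4.6. Distance in frame 2: 2.9.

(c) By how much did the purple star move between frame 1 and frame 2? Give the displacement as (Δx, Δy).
(-0.4, 1.0)

The purple star was at (2.5, 2.3) in frame 1 and (2.1, 3.3) in frame 2.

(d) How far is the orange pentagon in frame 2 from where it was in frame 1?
2.6

The orange pentagon moved from (0.6, 7.6) to (2.1, 5.5), a distance of √(1.5² + 2.1²) ≈ 2.6.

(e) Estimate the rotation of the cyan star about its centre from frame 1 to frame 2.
27° counter-clockwise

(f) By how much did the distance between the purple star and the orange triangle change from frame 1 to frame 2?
-1.1

Distance in frame 1: 8.2. Distance in frame 2: 7.1.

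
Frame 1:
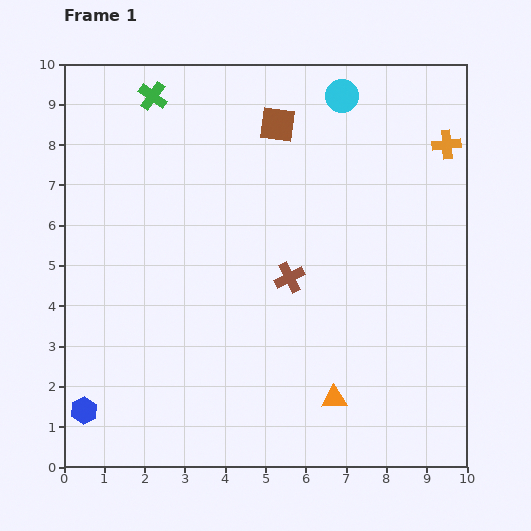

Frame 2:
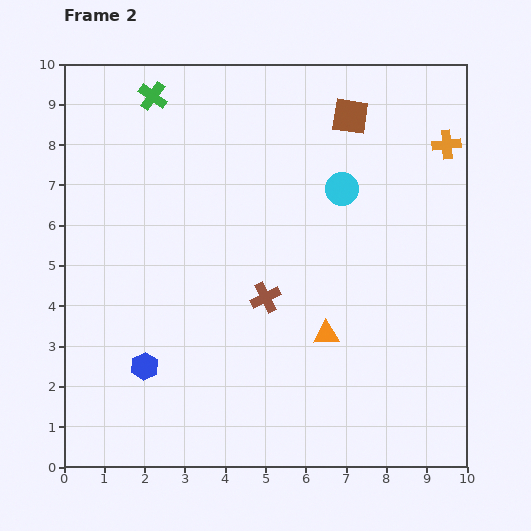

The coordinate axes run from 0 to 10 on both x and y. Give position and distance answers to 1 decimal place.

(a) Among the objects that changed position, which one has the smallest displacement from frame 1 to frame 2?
the brown cross

(moved 0.8)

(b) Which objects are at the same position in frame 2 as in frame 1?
the green cross, the orange cross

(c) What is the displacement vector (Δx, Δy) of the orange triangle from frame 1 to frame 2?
(-0.2, 1.6)

The orange triangle was at (6.7, 1.7) in frame 1 and (6.5, 3.3) in frame 2.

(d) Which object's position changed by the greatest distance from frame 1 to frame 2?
the cyan circle

(moved 2.3; next 1.9)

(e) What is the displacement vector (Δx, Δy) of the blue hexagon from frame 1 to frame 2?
(1.5, 1.1)

The blue hexagon was at (0.5, 1.4) in frame 1 and (2.0, 2.5) in frame 2.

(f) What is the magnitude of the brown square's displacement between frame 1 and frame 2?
1.8

The brown square moved from (5.3, 8.5) to (7.1, 8.7), a distance of √(1.8² + 0.2²) ≈ 1.8.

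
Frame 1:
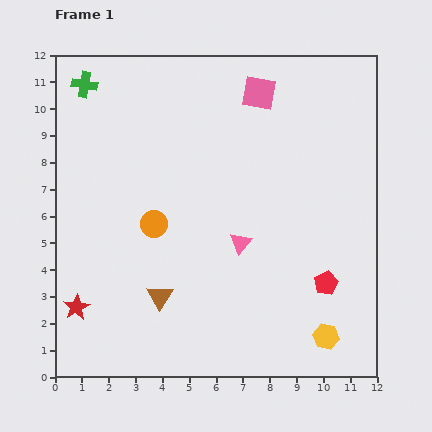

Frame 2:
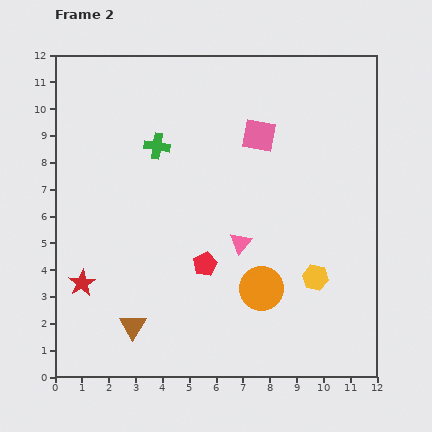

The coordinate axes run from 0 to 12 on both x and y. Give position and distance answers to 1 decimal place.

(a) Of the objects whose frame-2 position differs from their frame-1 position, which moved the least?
the red star

(moved 0.9)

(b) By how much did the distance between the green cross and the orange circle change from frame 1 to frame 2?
+0.8

Distance in frame 1: 5.8. Distance in frame 2: 6.6.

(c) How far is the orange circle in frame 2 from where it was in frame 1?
4.7

The orange circle moved from (3.7, 5.7) to (7.7, 3.3), a distance of √(4.0² + 2.4²) ≈ 4.7.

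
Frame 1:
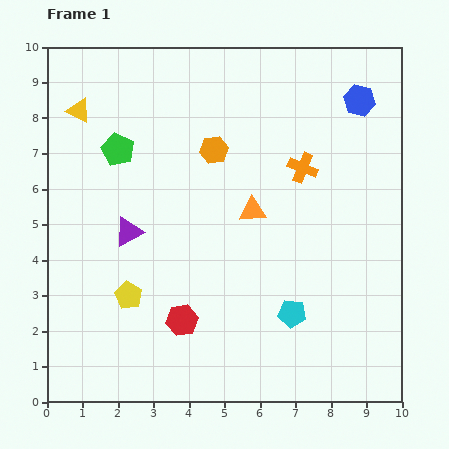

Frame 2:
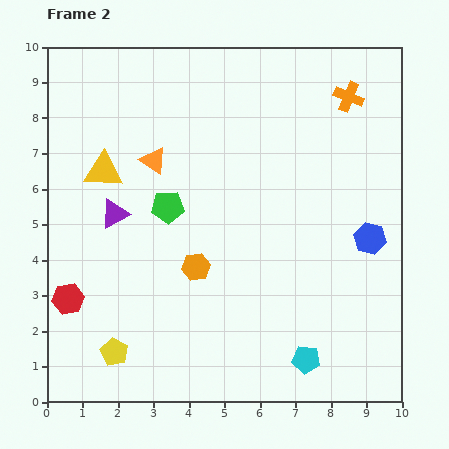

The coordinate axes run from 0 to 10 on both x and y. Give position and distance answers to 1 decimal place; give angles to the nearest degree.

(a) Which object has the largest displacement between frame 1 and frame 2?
the blue hexagon

(moved 3.9; next 3.3)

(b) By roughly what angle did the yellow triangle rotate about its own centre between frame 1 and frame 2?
24° counter-clockwise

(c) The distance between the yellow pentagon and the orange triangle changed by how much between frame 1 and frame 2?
+1.3

Distance in frame 1: 4.2. Distance in frame 2: 5.5.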